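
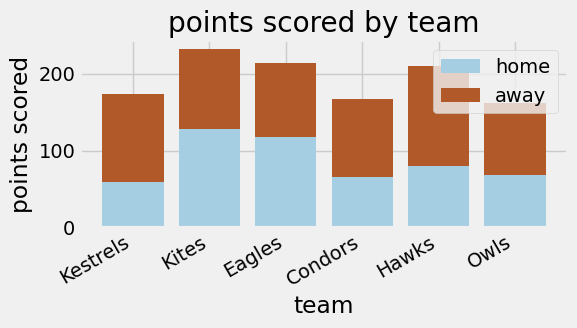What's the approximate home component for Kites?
home top ≈ 120, bottom ≈ 0; segment ≈ 120.

≈ 120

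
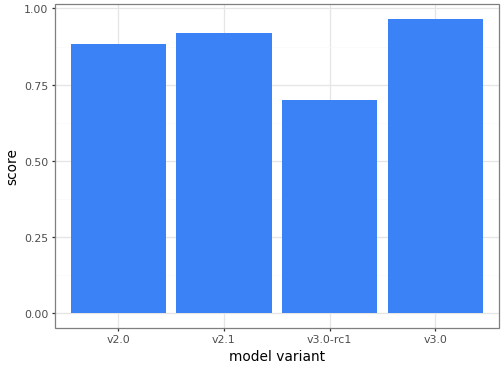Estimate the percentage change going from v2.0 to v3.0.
v2.0 ≈ 0.9, v3.0 ≈ 1.0; (1.0 − 0.9) / 0.9 ≈ +11.1%.

≈ +11.1%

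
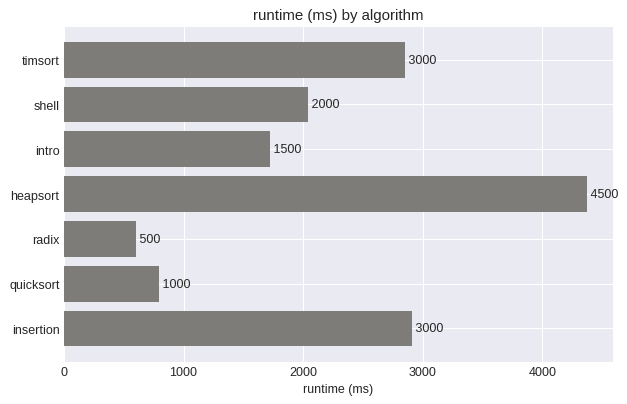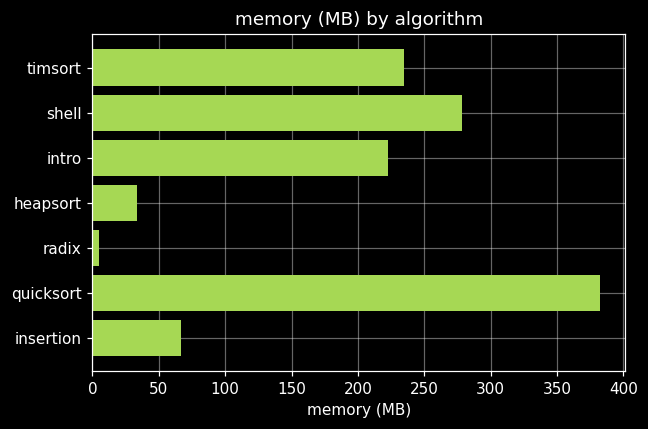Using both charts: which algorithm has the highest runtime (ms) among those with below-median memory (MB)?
heapsort

Chart 2 median memory (MB) ≈ 200; below-median algorithms: heapsort, radix, insertion. Among those, heapsort has the highest runtime (ms) (≈ 4500).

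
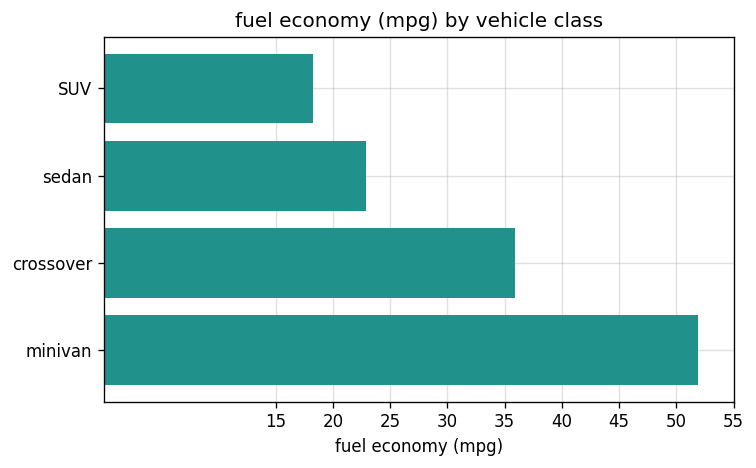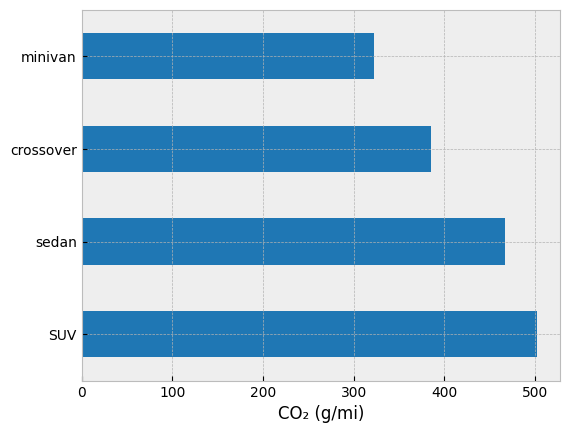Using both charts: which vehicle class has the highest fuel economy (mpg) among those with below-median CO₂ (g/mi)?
minivan

Chart 2 median CO₂ (g/mi) ≈ 450; below-median vehicle classes: crossover, minivan. Among those, minivan has the highest fuel economy (mpg) (≈ 50).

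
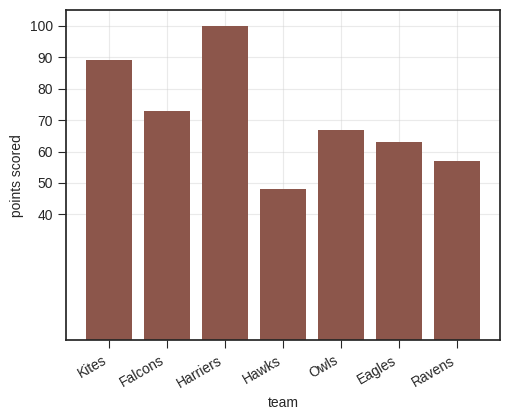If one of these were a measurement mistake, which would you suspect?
Harriers

Harriers ≈ 100; the rest sit between ≈ 50 and ≈ 90.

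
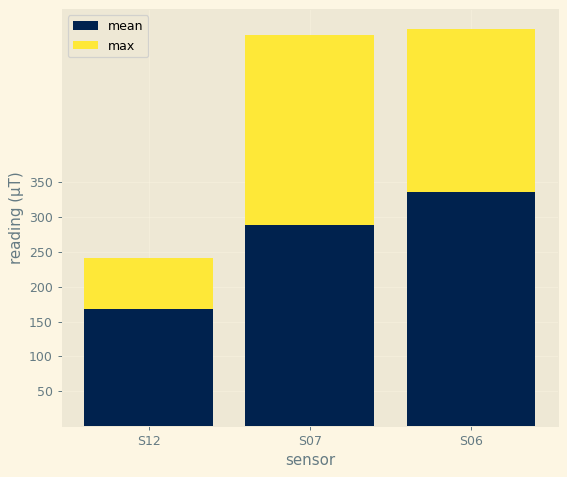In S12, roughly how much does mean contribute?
mean top ≈ 150, bottom ≈ 0; segment ≈ 150.

≈ 150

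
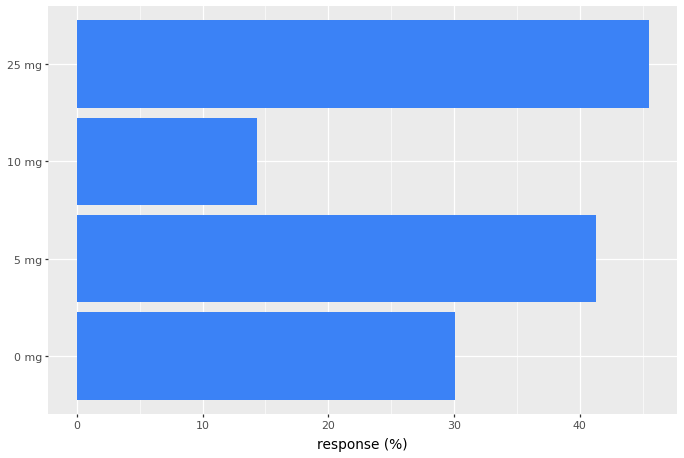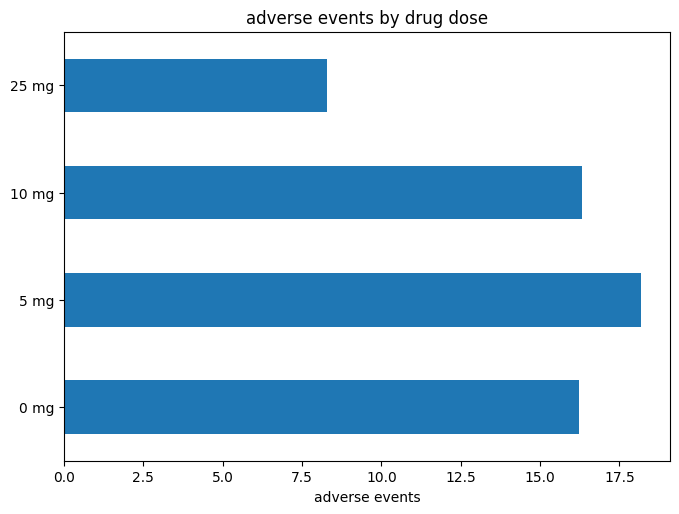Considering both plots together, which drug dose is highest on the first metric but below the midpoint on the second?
Chart 2 median adverse events ≈ 16; below-median drug doses: 0 mg, 25 mg. Among those, 25 mg has the highest response (%) (≈ 45).

25 mg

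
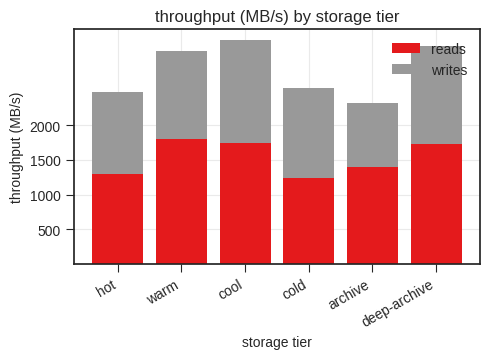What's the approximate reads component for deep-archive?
≈ 1500

reads top ≈ 1500, bottom ≈ 0; segment ≈ 1500.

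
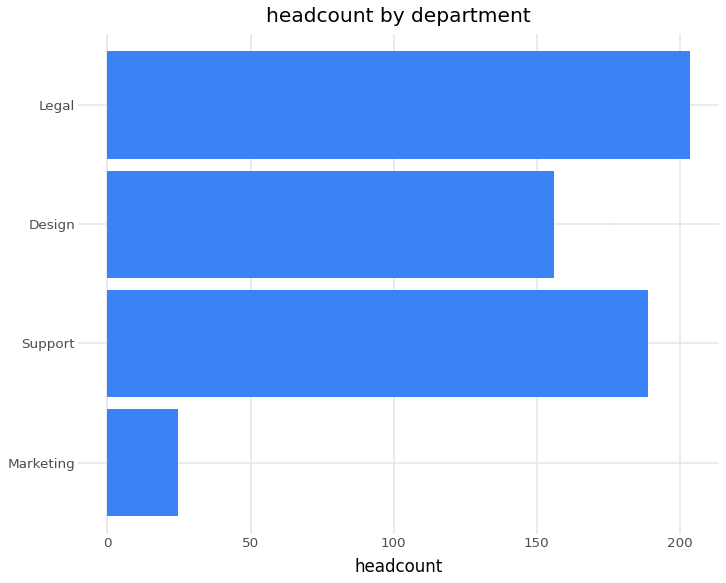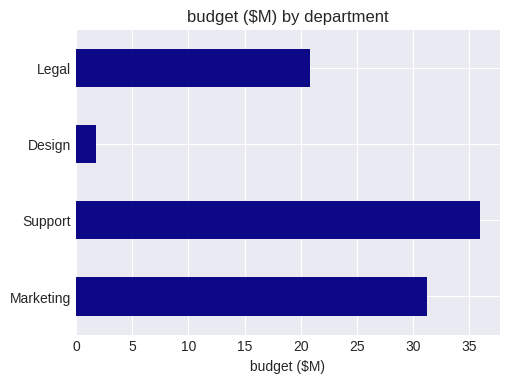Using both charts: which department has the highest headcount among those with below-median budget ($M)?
Legal

Chart 2 median budget ($M) ≈ 25; below-median departments: Design, Legal. Among those, Legal has the highest headcount (≈ 200).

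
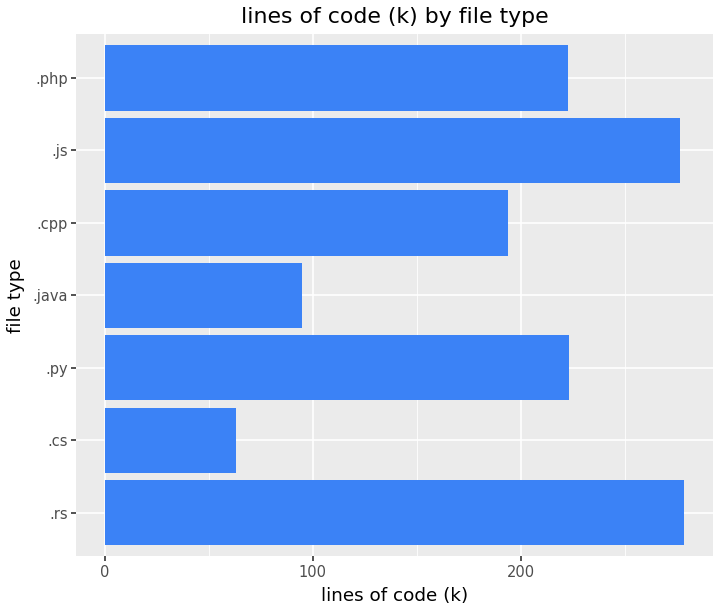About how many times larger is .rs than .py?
≈ 1.22×

.rs ≈ 275, .py ≈ 225; 275/225 ≈ 1.22.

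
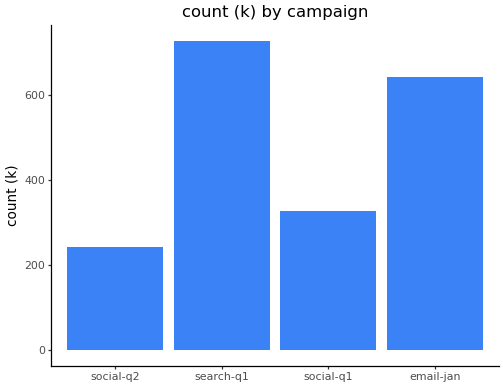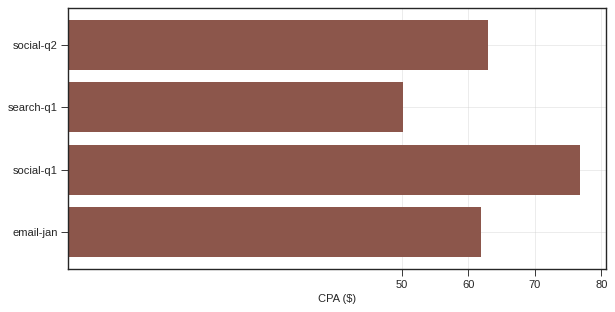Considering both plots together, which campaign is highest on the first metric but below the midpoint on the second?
Chart 2 median CPA ($) ≈ 60; below-median campaigns: search-q1, email-jan. Among those, search-q1 has the highest count (k) (≈ 700).

search-q1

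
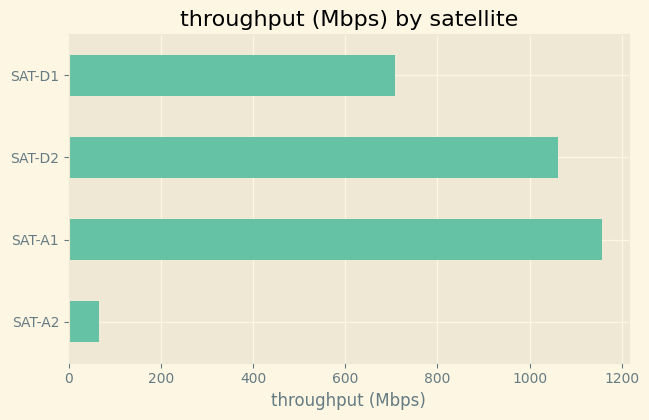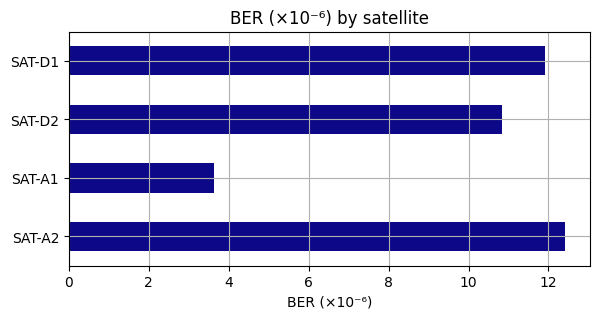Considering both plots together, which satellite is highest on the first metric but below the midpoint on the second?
SAT-A1

Chart 2 median BER (×10⁻⁶) ≈ 12; below-median satellites: SAT-A1, SAT-D2. Among those, SAT-A1 has the highest throughput (Mbps) (≈ 1200).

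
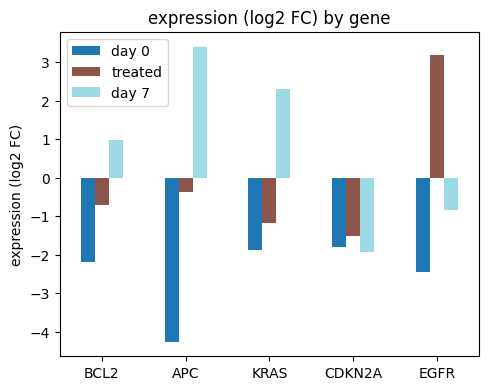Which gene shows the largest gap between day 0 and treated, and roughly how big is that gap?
EGFR: day 0 ≈ -2, treated ≈ 3 → gap ≈ 5. Next-largest (APC) is only ≈ 4.

EGFR, ≈ 5 log2 FC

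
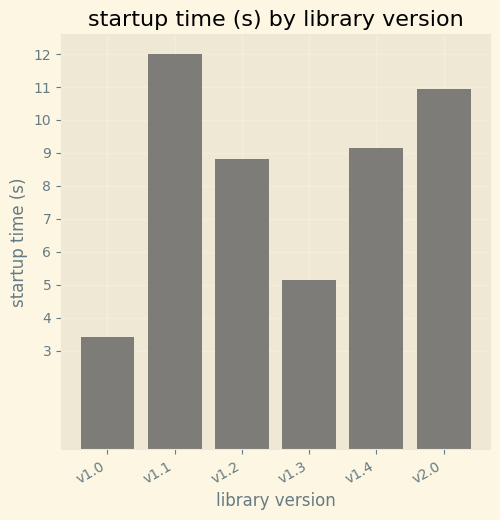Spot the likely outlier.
v1.0

v1.0 ≈ 3; the rest sit between ≈ 5 and ≈ 12.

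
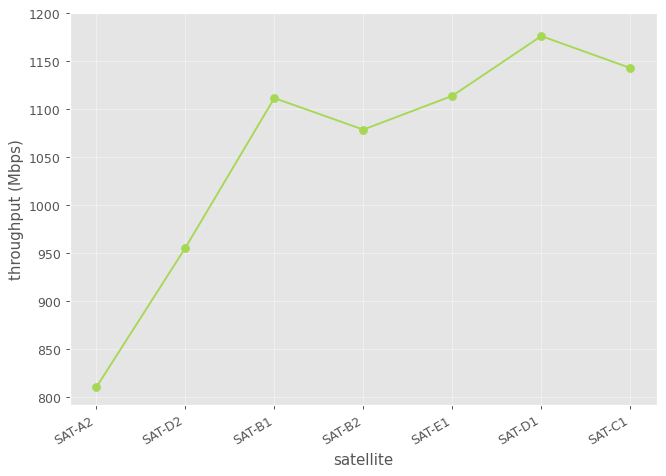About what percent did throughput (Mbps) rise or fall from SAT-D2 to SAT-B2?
SAT-D2 ≈ 950, SAT-B2 ≈ 1100; (1100 − 950) / 950 ≈ +15.8%.

≈ +15.8%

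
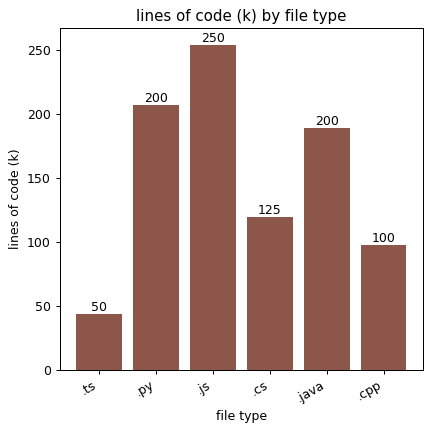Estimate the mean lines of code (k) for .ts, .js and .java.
(50 + 250 + 200) / 3 ≈ 167.

≈ 167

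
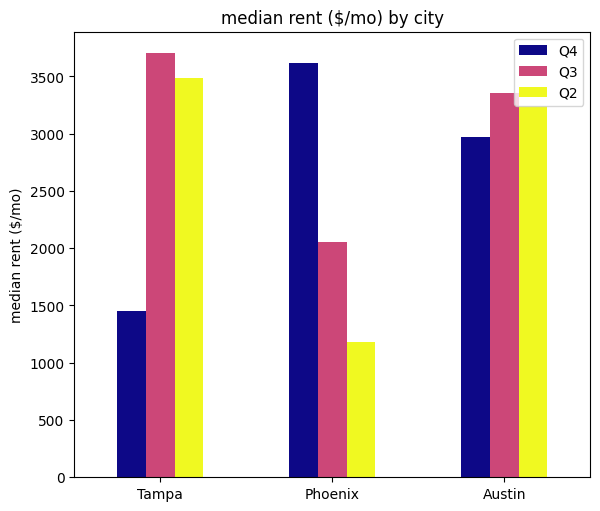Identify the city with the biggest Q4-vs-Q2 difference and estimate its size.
Phoenix: Q4 ≈ 3500, Q2 ≈ 1000 → gap ≈ 2500. Next-largest (Tampa) is only ≈ 2000.

Phoenix, ≈ 2500 $/mo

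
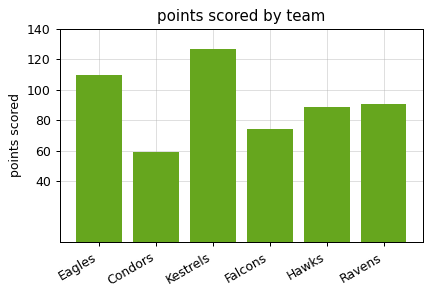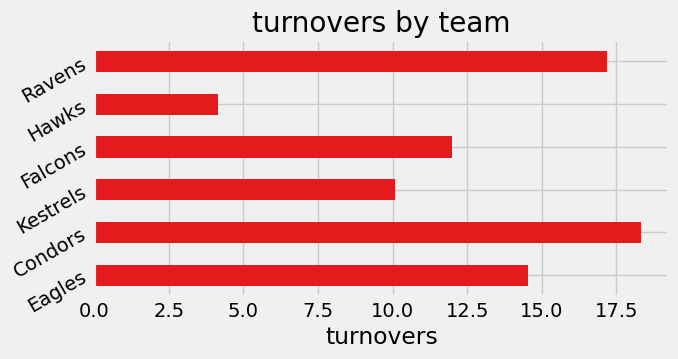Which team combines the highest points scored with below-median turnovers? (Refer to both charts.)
Chart 2 median turnovers ≈ 14; below-median teams: Kestrels, Falcons, Hawks. Among those, Kestrels has the highest points scored (≈ 120).

Kestrels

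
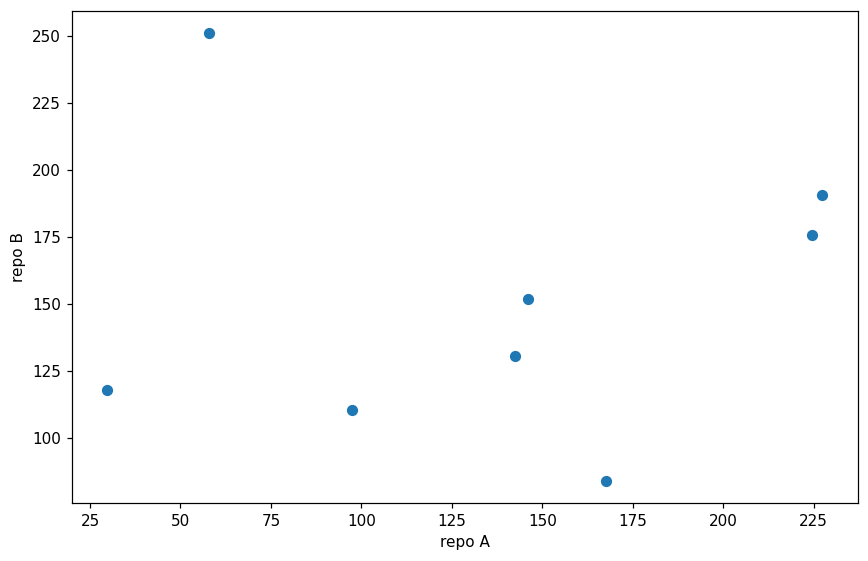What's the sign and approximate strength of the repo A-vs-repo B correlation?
no clear correlation

Points are roughly uncorrelated; weak (|r| ≈ 0.0).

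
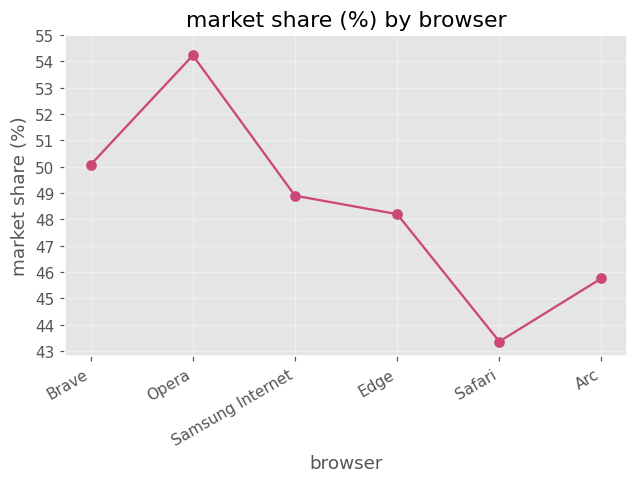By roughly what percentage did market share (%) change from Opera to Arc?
≈ -14.8%

Opera ≈ 54, Arc ≈ 46; (46 − 54) / 54 ≈ -14.8%.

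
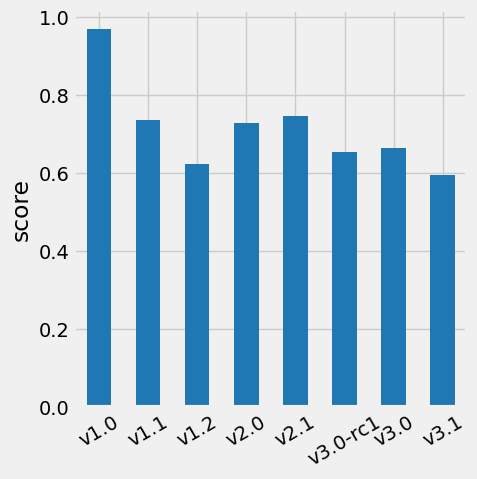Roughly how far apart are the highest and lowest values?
≈ 0.4

Max v1.0 ≈ 1.0, min v3.1 ≈ 0.6; range ≈ 0.4.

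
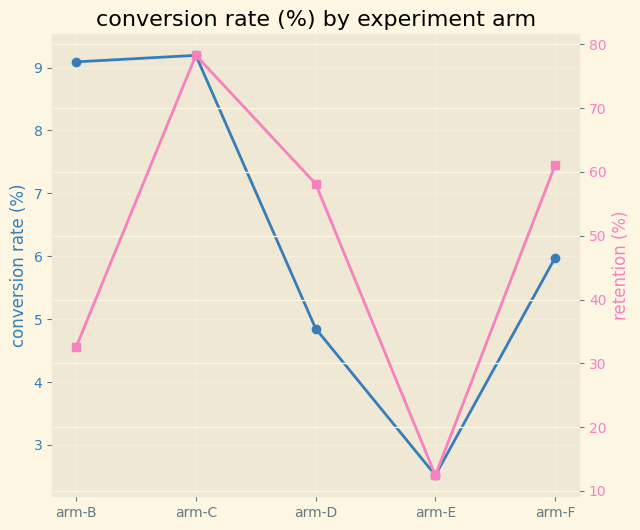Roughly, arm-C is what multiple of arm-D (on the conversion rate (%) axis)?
≈ 1.8×

arm-C ≈ 9, arm-D ≈ 5; 9/5 ≈ 1.8.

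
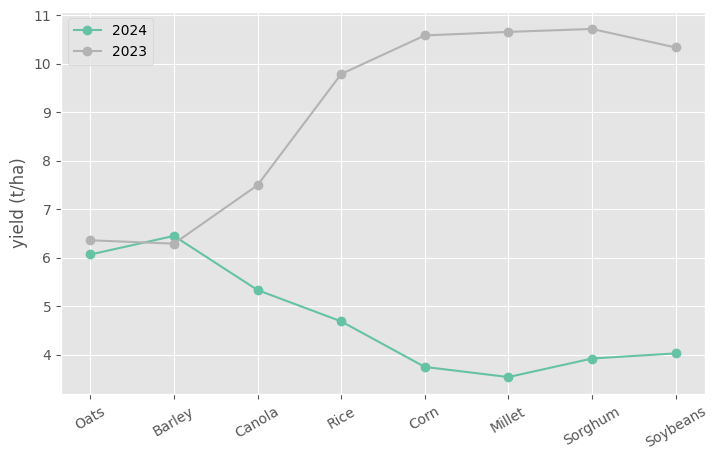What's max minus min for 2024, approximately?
Max Barley ≈ 6, min Millet ≈ 4; range ≈ 2.

≈ 2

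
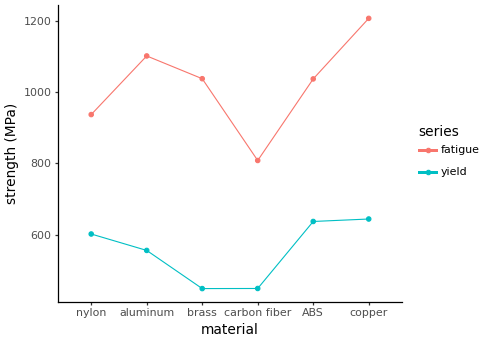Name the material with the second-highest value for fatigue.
aluminum

Top 3 for fatigue: copper ≈ 1200, aluminum ≈ 1100, brass ≈ 1000.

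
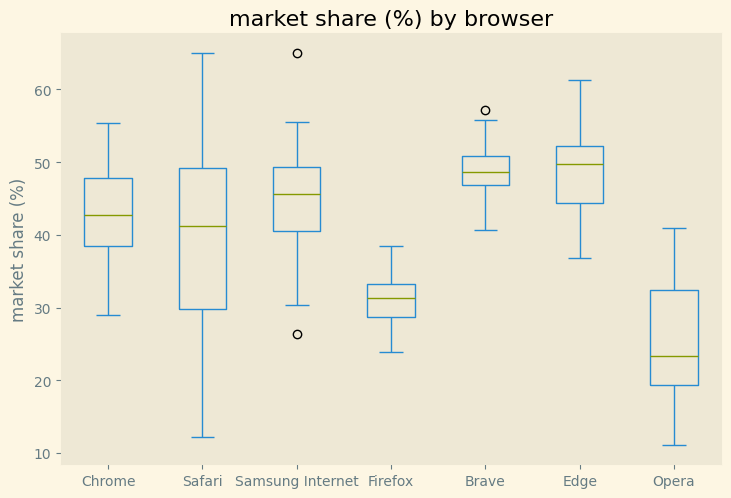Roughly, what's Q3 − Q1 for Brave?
Q3 ≈ 50, Q1 ≈ 46; IQR ≈ 4.

≈ 4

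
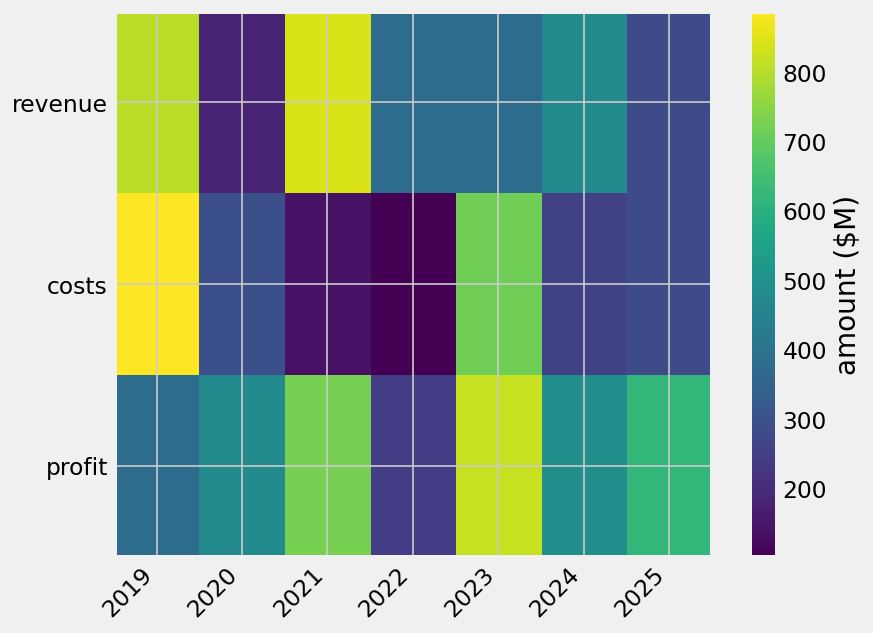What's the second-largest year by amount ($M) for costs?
2023

Top 3 for costs: 2019 ≈ 900, 2023 ≈ 700, 2020 ≈ 300.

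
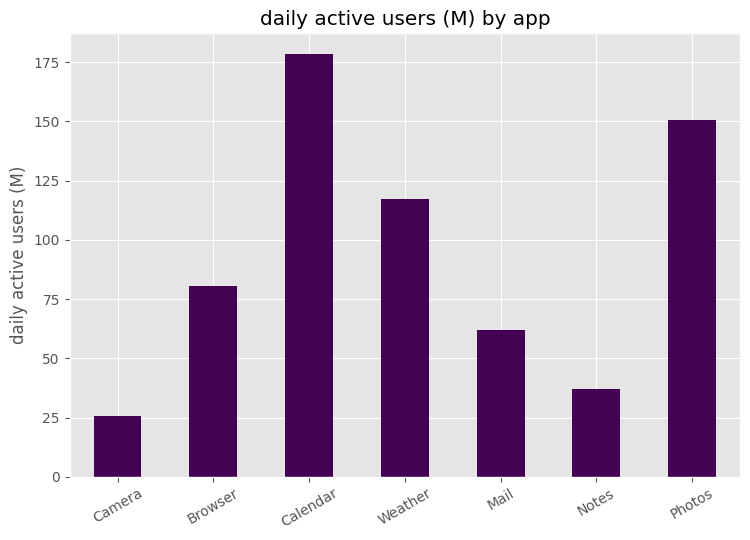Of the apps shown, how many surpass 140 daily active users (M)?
2

Above 140: Calendar, Photos.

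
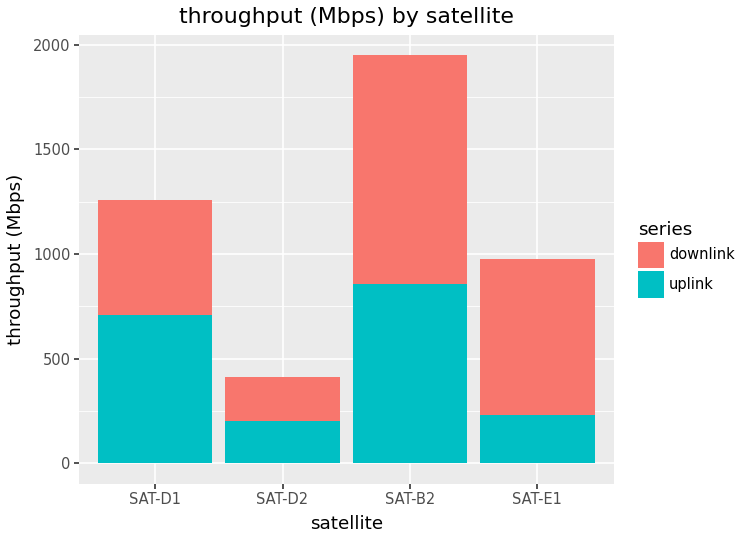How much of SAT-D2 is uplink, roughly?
uplink top ≈ 200, bottom ≈ 0; segment ≈ 200.

≈ 200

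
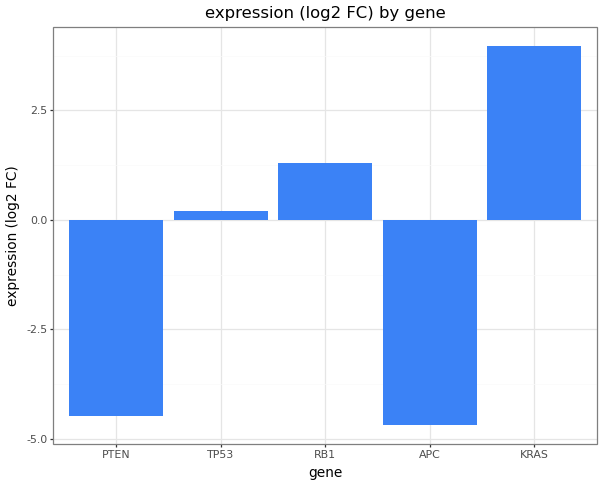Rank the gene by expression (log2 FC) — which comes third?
Top 4: KRAS ≈ 4, RB1 ≈ 1, TP53 ≈ 0, PTEN ≈ -4.

TP53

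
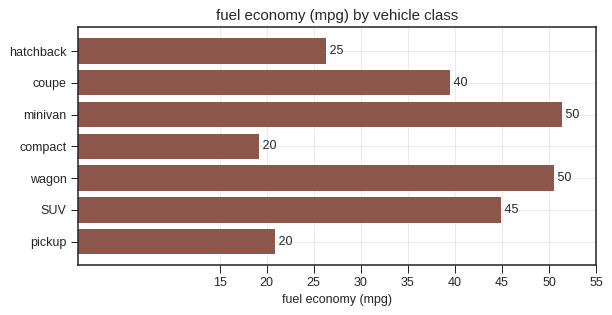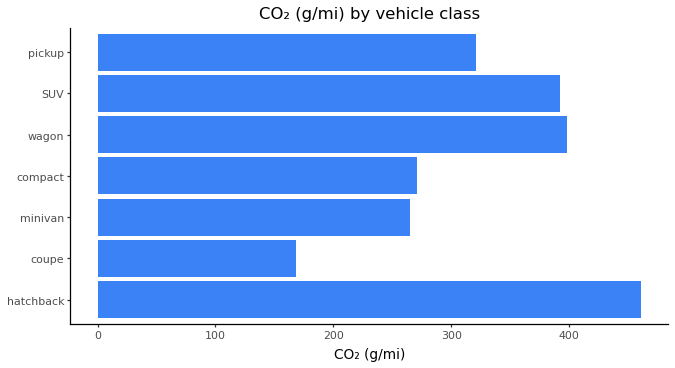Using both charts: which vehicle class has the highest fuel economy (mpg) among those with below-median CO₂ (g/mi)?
minivan

Chart 2 median CO₂ (g/mi) ≈ 300; below-median vehicle classes: coupe, minivan, compact. Among those, minivan has the highest fuel economy (mpg) (≈ 50).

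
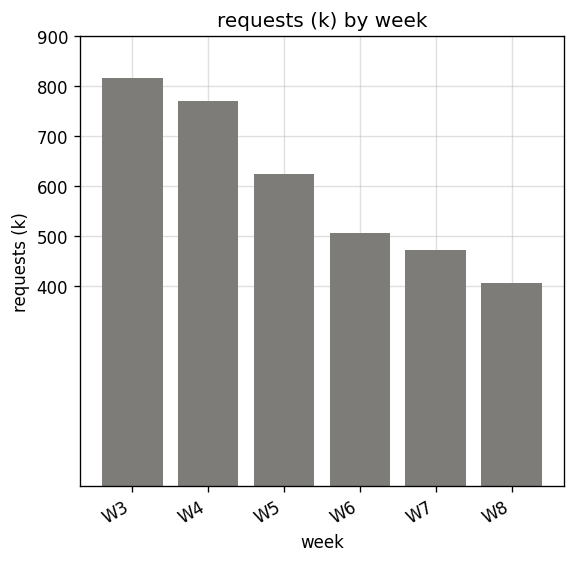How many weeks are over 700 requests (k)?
Above 700: W3, W4.

2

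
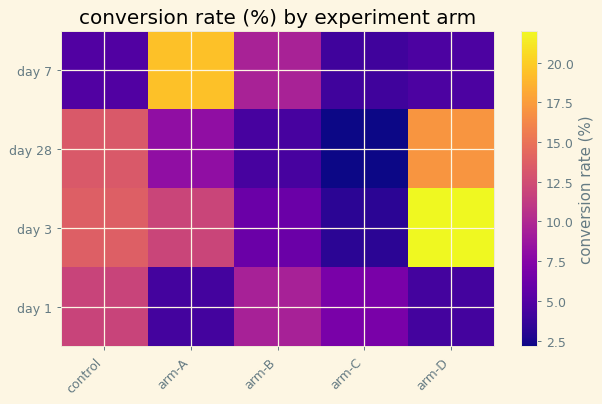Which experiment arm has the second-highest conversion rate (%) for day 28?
Top 3 for day 28: arm-D ≈ 18, control ≈ 14, arm-A ≈ 8.

control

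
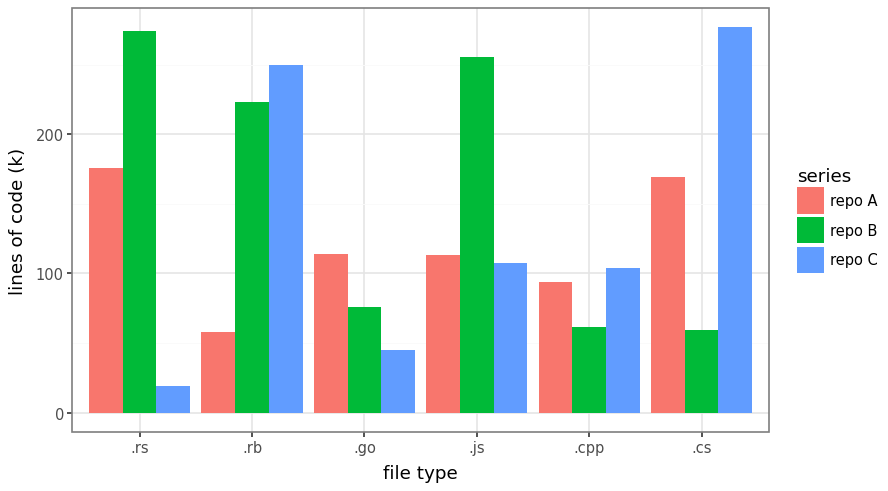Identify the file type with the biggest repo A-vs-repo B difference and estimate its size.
.rb: repo A ≈ 50, repo B ≈ 225 → gap ≈ 175. Next-largest (.js) is only ≈ 125.

.rb, ≈ 175 k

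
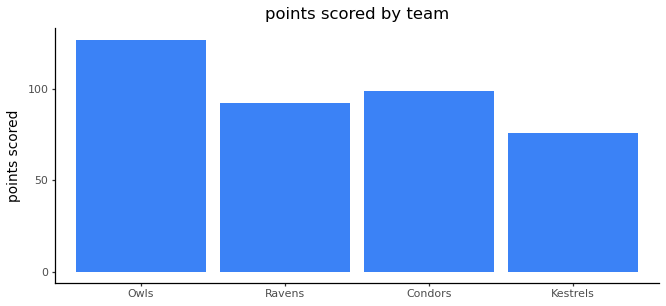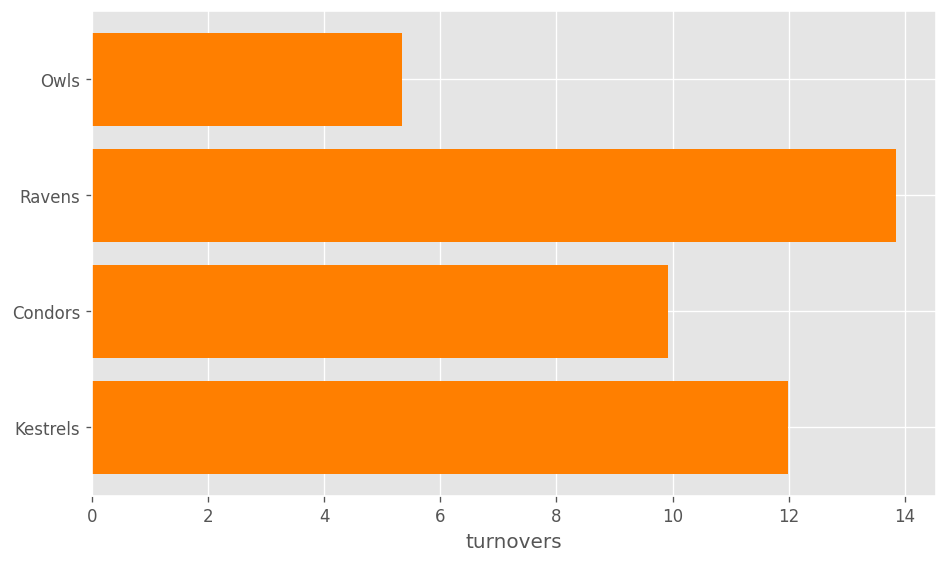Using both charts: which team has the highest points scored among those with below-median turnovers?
Owls

Chart 2 median turnovers ≈ 10; below-median teams: Owls, Condors. Among those, Owls has the highest points scored (≈ 120).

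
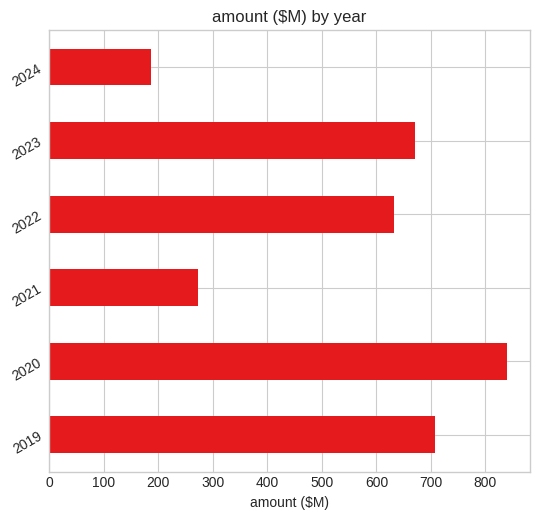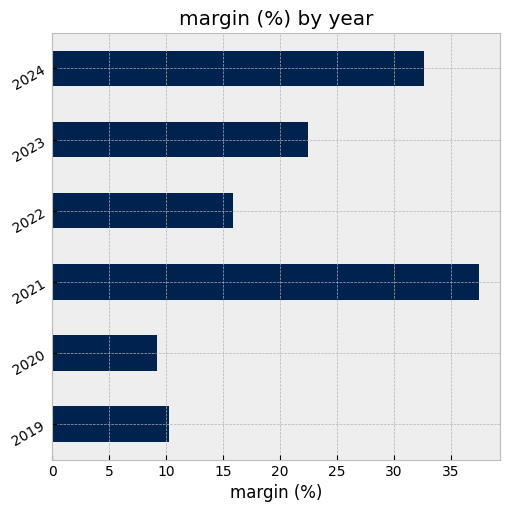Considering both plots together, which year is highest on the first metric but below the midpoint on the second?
Chart 2 median margin (%) ≈ 20; below-median years: 2019, 2020, 2022. Among those, 2020 has the highest amount ($M) (≈ 800).

2020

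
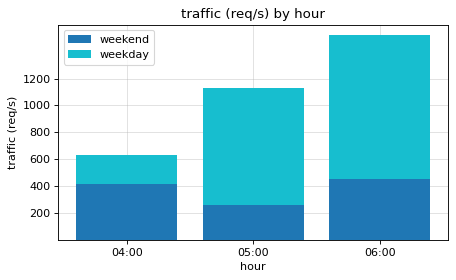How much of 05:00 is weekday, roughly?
≈ 1000

weekday top ≈ 1200, bottom ≈ 200; segment ≈ 1000.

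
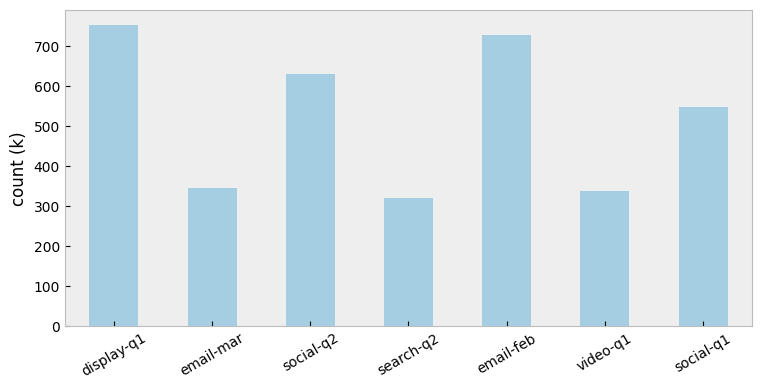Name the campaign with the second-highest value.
email-feb

Top 3: display-q1 ≈ 800, email-feb ≈ 700, social-q2 ≈ 600.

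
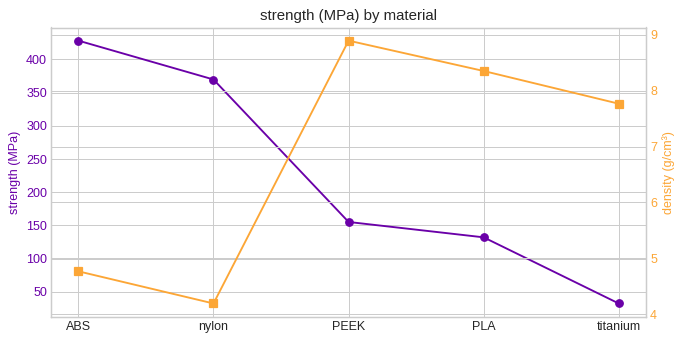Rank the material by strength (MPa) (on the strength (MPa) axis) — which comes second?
Top 3 (on the strength (MPa) axis): ABS ≈ 450, nylon ≈ 350, PEEK ≈ 150.

nylon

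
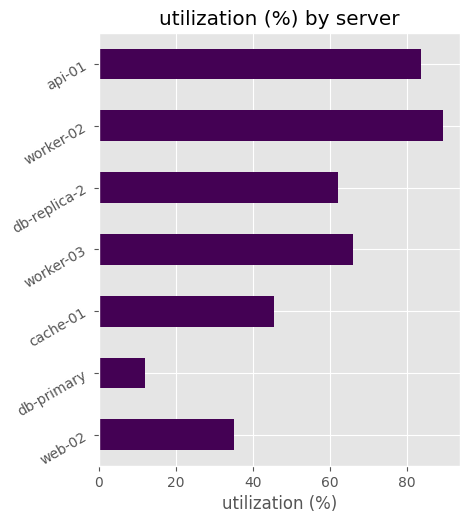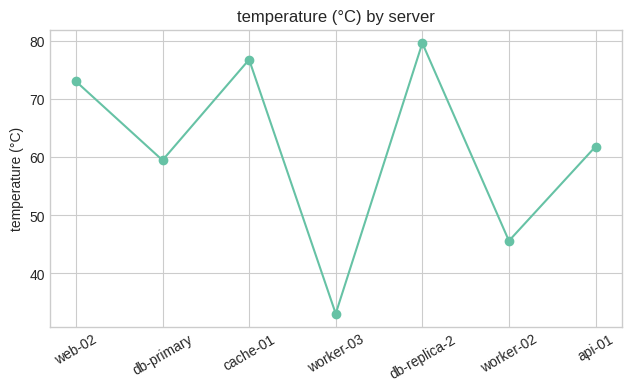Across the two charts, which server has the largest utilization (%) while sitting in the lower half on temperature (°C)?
Chart 2 median temperature (°C) ≈ 60; below-median servers: db-primary, worker-03, worker-02. Among those, worker-02 has the highest utilization (%) (≈ 90).

worker-02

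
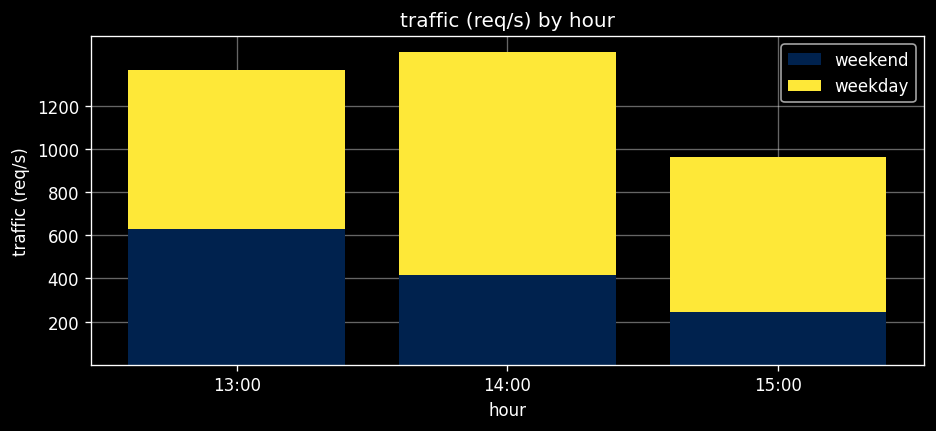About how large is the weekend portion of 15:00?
weekend top ≈ 200, bottom ≈ 0; segment ≈ 200.

≈ 200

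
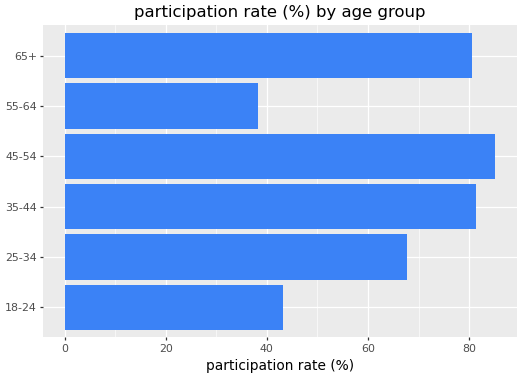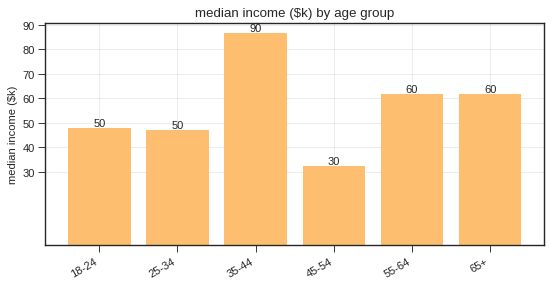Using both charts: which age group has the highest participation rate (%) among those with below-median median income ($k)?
Chart 2 median median income ($k) ≈ 50; below-median age groups: 18-24, 25-34, 45-54. Among those, 45-54 has the highest participation rate (%) (≈ 90).

45-54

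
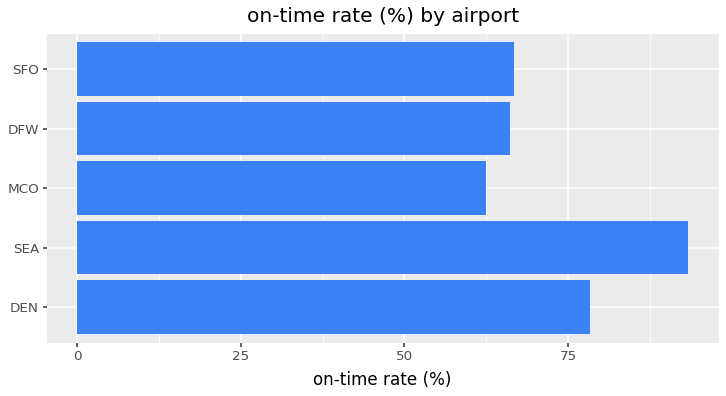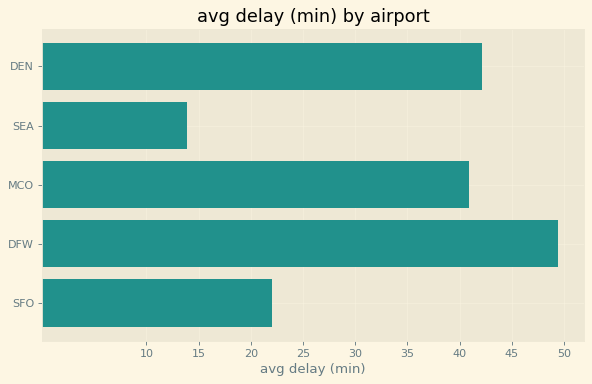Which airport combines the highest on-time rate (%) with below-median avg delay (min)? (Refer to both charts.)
Chart 2 median avg delay (min) ≈ 40; below-median airports: SEA, SFO. Among those, SEA has the highest on-time rate (%) (≈ 90).

SEA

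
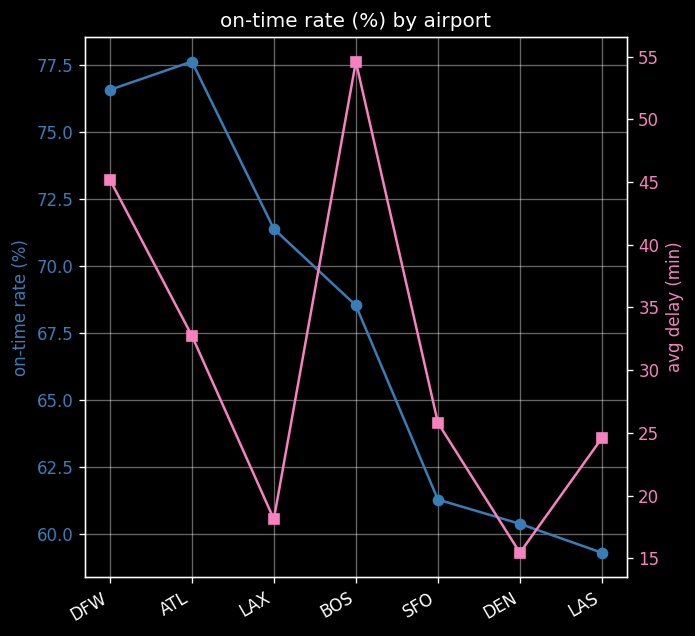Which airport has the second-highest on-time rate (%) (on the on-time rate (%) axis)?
DFW

Top 3 (on the on-time rate (%) axis): ATL ≈ 78, DFW ≈ 76, LAX ≈ 72.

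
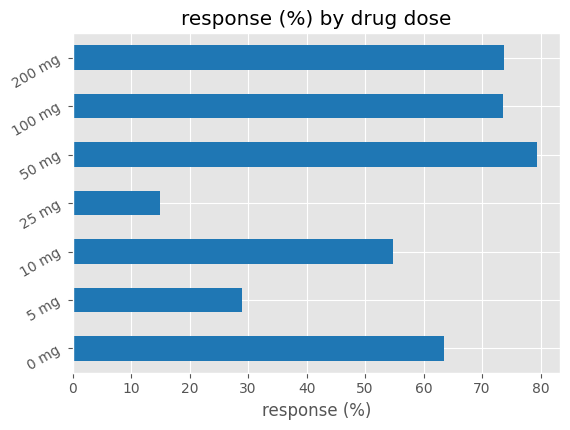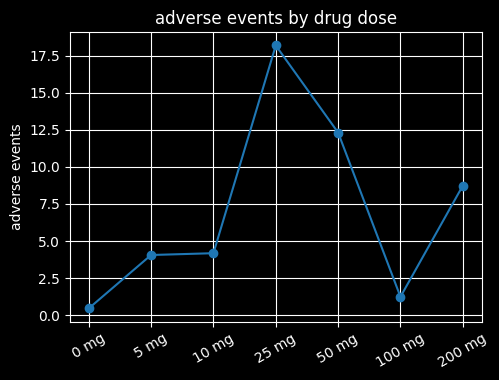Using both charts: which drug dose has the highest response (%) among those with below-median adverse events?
Chart 2 median adverse events ≈ 4; below-median drug doses: 0 mg, 5 mg, 100 mg. Among those, 100 mg has the highest response (%) (≈ 70).

100 mg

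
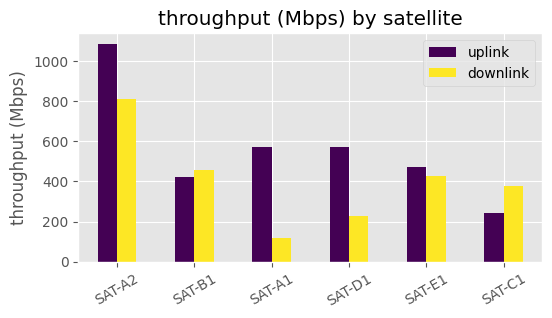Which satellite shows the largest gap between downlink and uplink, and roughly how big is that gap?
SAT-A1, ≈ 500 Mbps

SAT-A1: downlink ≈ 100, uplink ≈ 600 → gap ≈ 500. Next-largest (SAT-D1) is only ≈ 400.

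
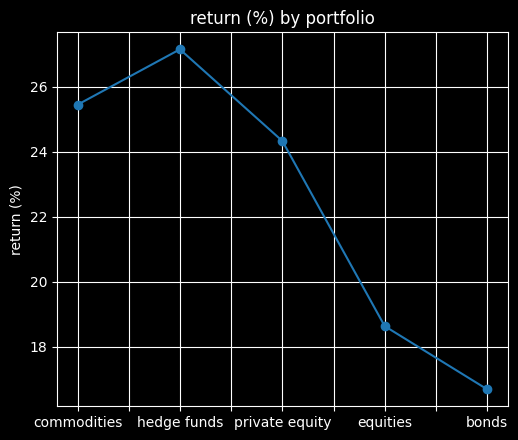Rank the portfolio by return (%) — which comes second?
commodities

Top 3: hedge funds ≈ 27, commodities ≈ 25, private equity ≈ 24.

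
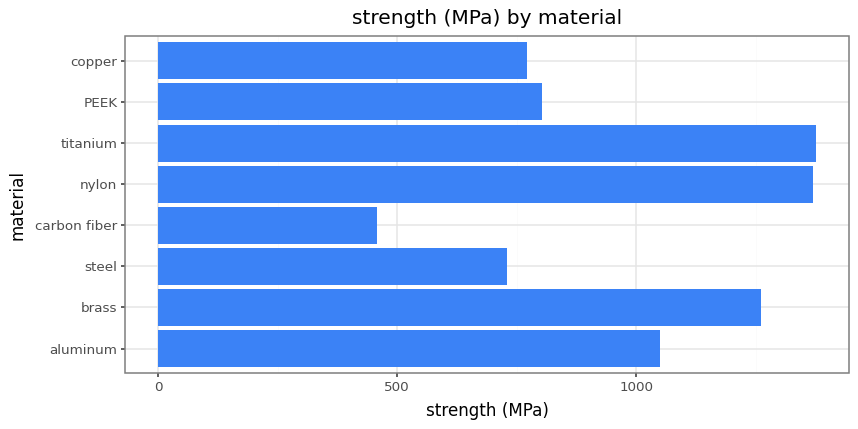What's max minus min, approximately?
≈ 1000

Max titanium ≈ 1400, min carbon fiber ≈ 400; range ≈ 1000.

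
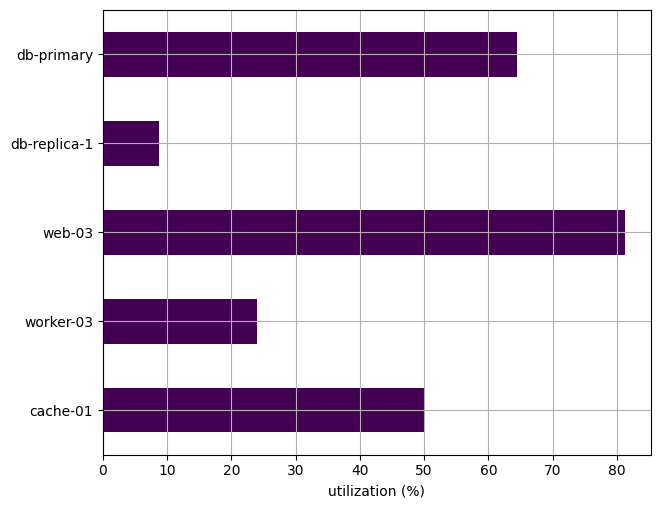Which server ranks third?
Top 4: web-03 ≈ 80, db-primary ≈ 60, cache-01 ≈ 50, worker-03 ≈ 20.

cache-01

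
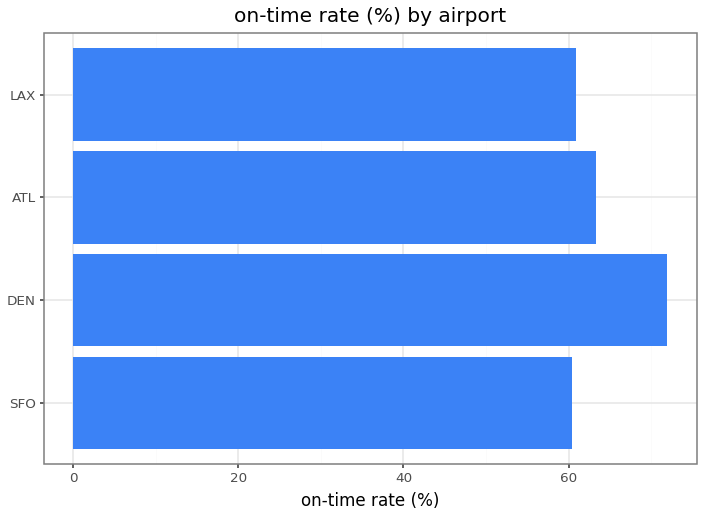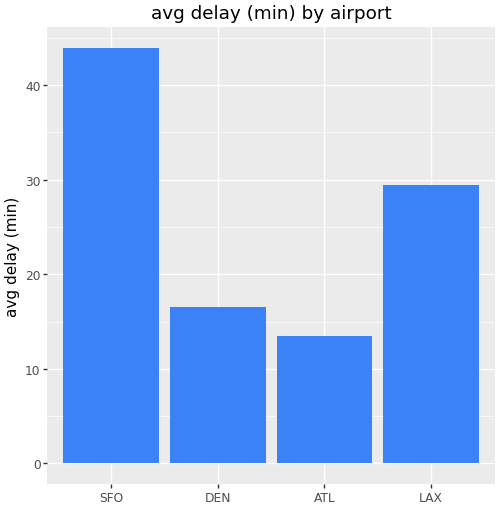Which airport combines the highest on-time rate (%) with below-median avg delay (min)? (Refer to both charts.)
Chart 2 median avg delay (min) ≈ 25; below-median airports: DEN, ATL. Among those, DEN has the highest on-time rate (%) (≈ 70).

DEN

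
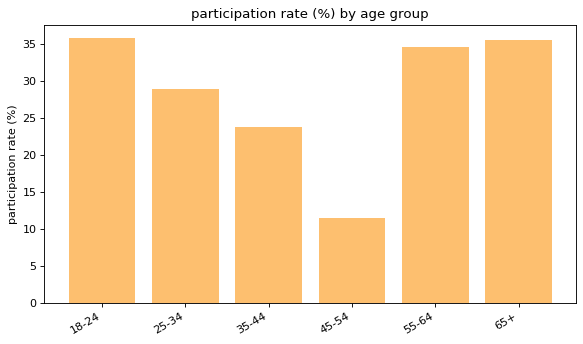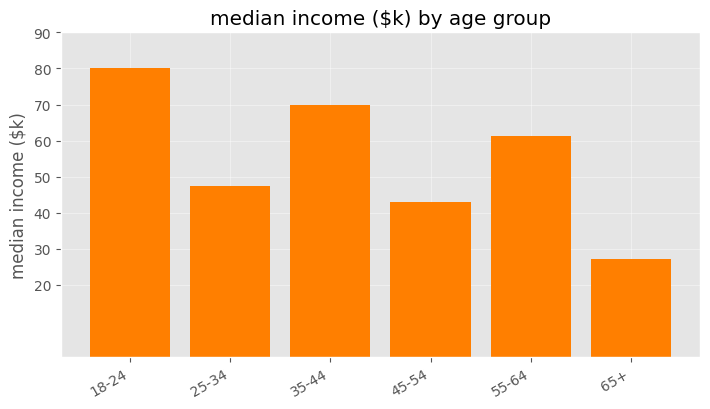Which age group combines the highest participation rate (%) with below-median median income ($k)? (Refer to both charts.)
Chart 2 median median income ($k) ≈ 50; below-median age groups: 25-34, 45-54, 65+. Among those, 65+ has the highest participation rate (%) (≈ 35).

65+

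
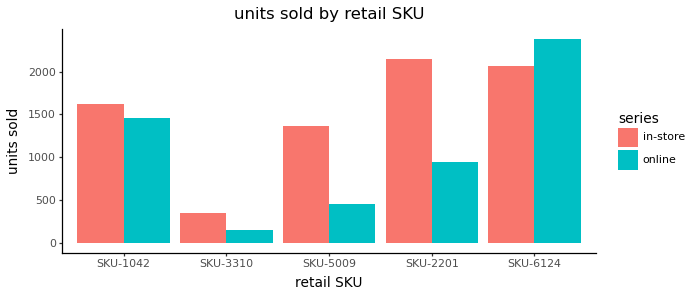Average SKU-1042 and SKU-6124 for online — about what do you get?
(1400 + 2400) / 2 ≈ 1900.

≈ 1900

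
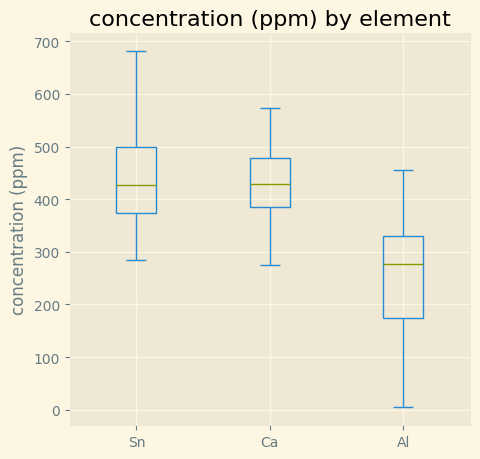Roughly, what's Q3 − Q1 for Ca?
Q3 ≈ 480, Q1 ≈ 380; IQR ≈ 100.

≈ 100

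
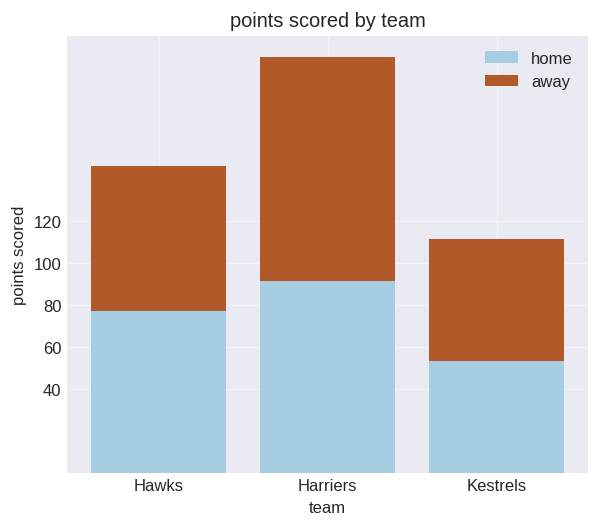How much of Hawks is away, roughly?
away top ≈ 140, bottom ≈ 80; segment ≈ 60.

≈ 60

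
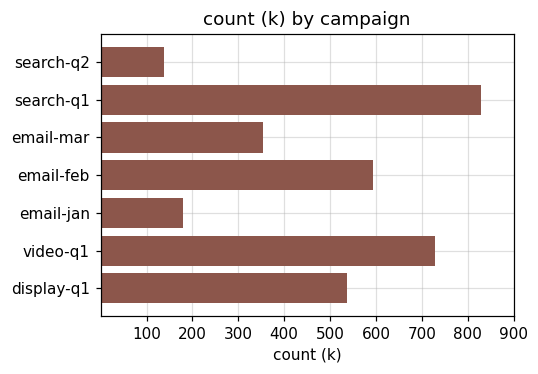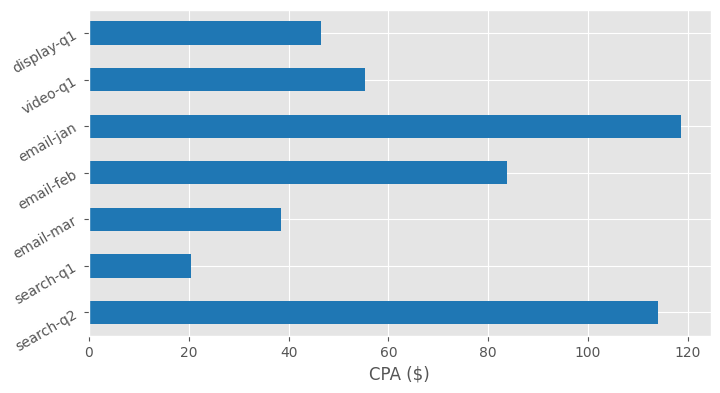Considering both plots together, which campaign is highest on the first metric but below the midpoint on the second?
Chart 2 median CPA ($) ≈ 60; below-median campaigns: search-q1, email-mar, display-q1. Among those, search-q1 has the highest count (k) (≈ 800).

search-q1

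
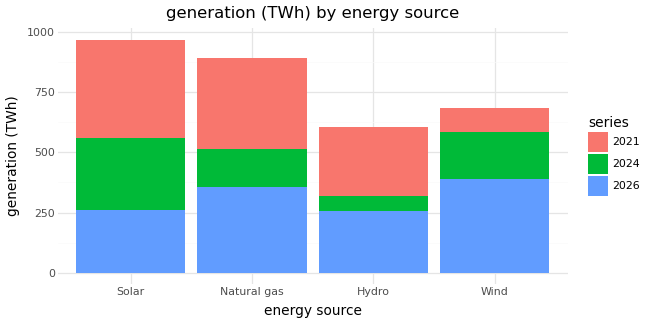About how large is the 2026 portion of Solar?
2026 top ≈ 300, bottom ≈ 0; segment ≈ 300.

≈ 300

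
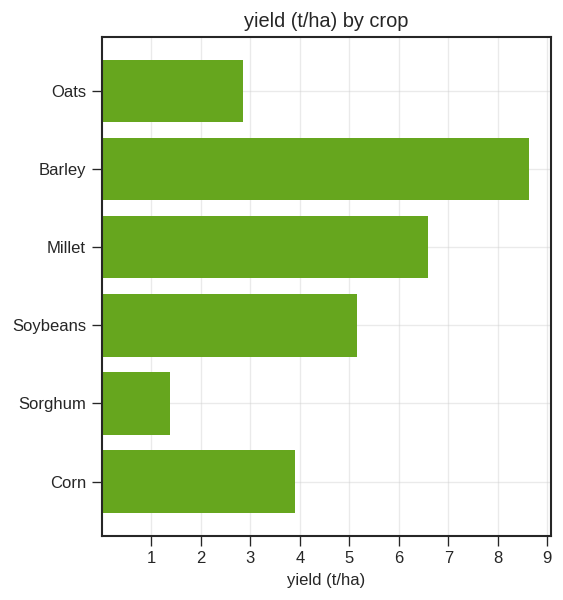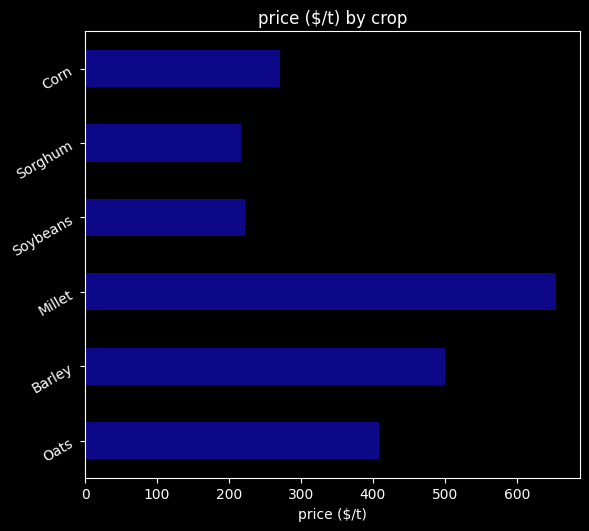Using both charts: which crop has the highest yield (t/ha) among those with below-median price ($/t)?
Chart 2 median price ($/t) ≈ 300; below-median crops: Soybeans, Sorghum, Corn. Among those, Soybeans has the highest yield (t/ha) (≈ 5).

Soybeans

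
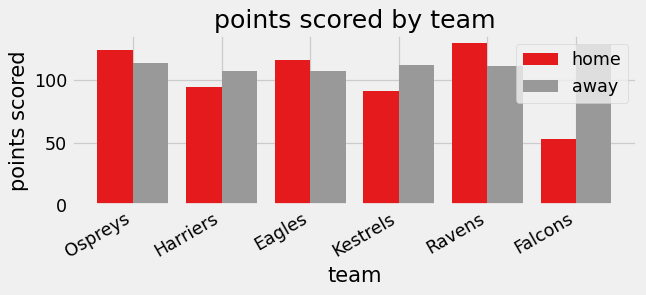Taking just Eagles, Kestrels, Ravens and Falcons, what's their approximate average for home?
(120 + 100 + 120 + 60) / 4 ≈ 100.

≈ 100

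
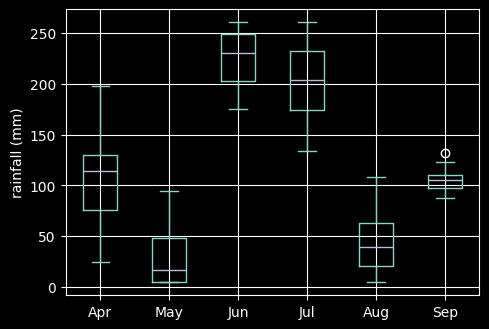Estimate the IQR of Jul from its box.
≈ 60

Q3 ≈ 240, Q1 ≈ 180; IQR ≈ 60.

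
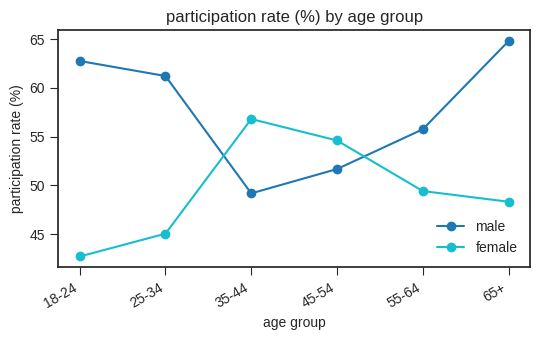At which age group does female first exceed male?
35-44

25-34: female ≈ 46 vs male ≈ 62 (not yet); 35-44: female ≈ 56 vs male ≈ 50 (first crossover).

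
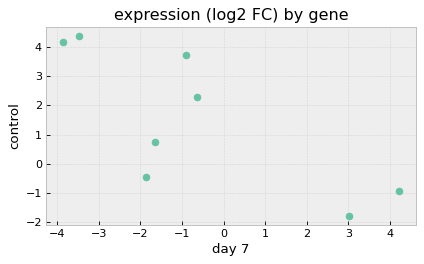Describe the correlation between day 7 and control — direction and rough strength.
negative, strong

Points are negatively correlated; strong (|r| ≈ 0.8).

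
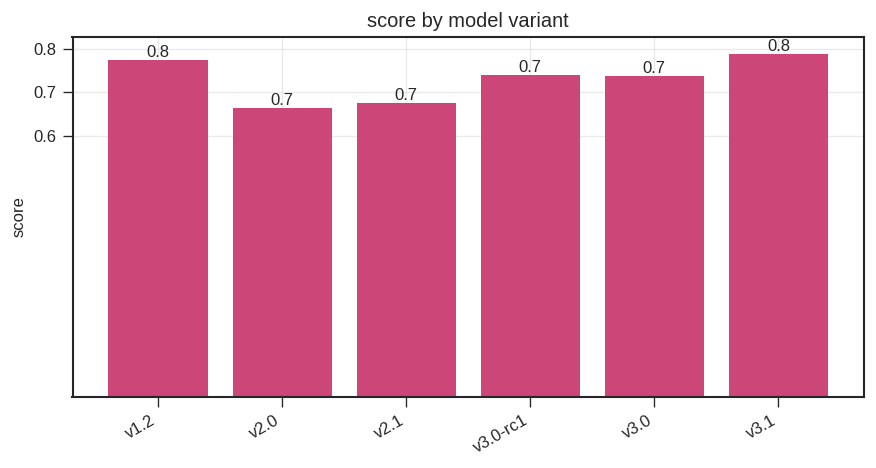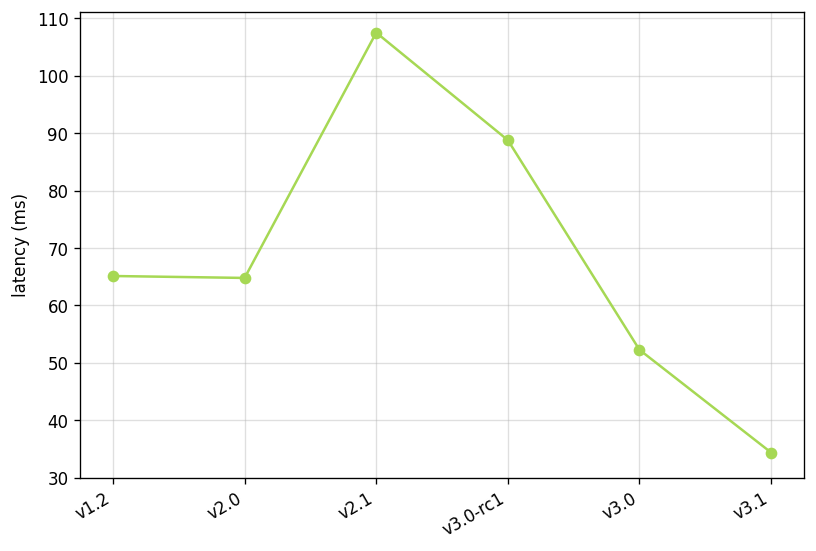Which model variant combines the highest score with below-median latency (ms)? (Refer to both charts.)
Chart 2 median latency (ms) ≈ 60; below-median model variants: v2.0, v3.0, v3.1. Among those, v3.1 has the highest score (≈ 0.8).

v3.1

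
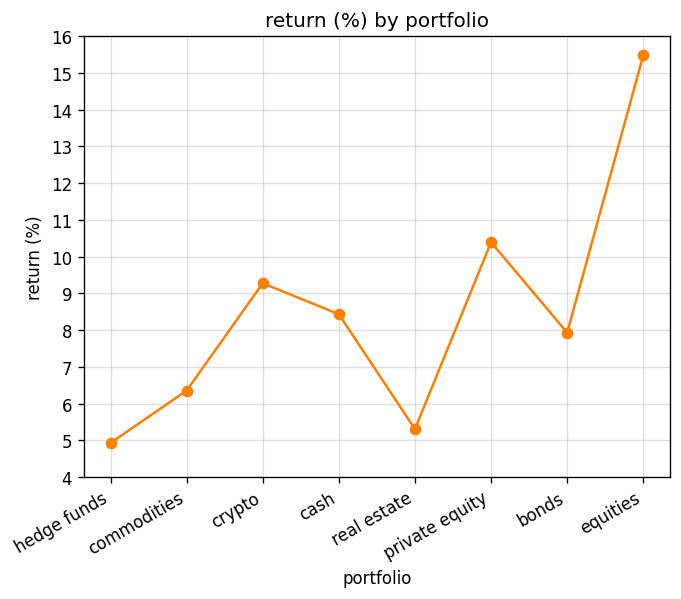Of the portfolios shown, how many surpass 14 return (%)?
Above 14: equities.

1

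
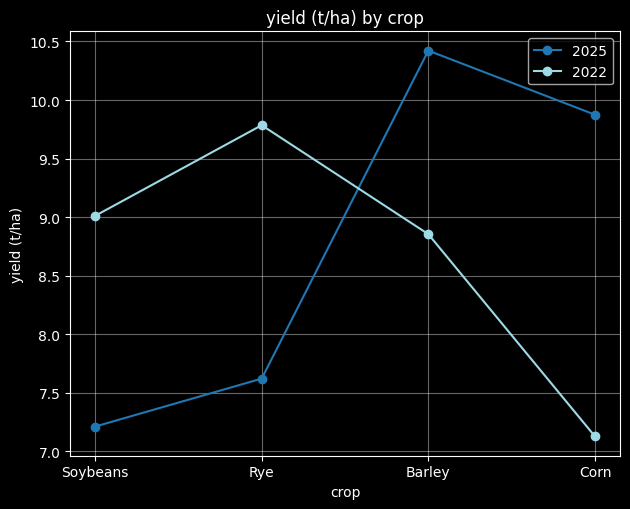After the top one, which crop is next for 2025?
Corn

Top 3 for 2025: Barley ≈ 10.5, Corn ≈ 10.0, Rye ≈ 7.5.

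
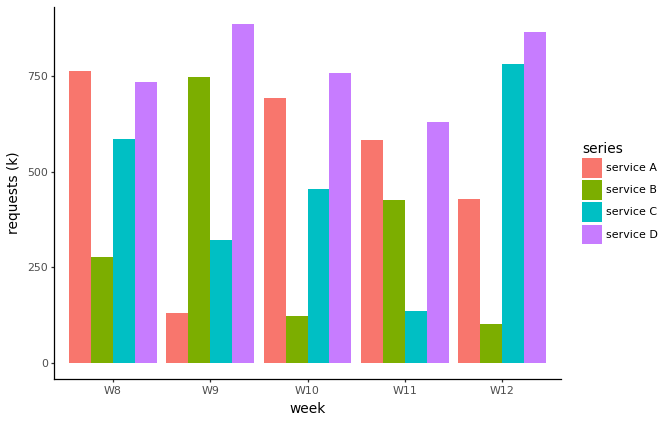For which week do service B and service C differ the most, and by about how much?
W12, ≈ 700 k

W12: service B ≈ 100, service C ≈ 800 → gap ≈ 700. Next-largest (W9) is only ≈ 400.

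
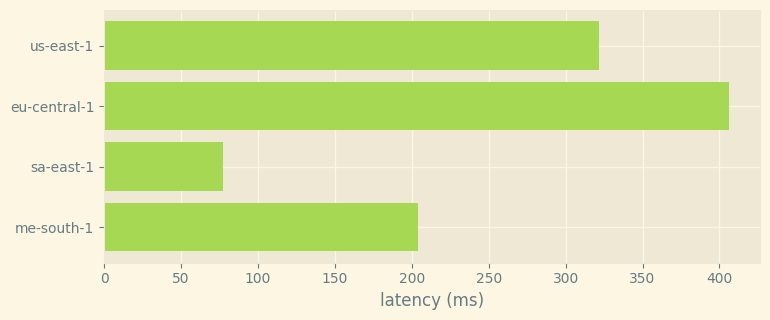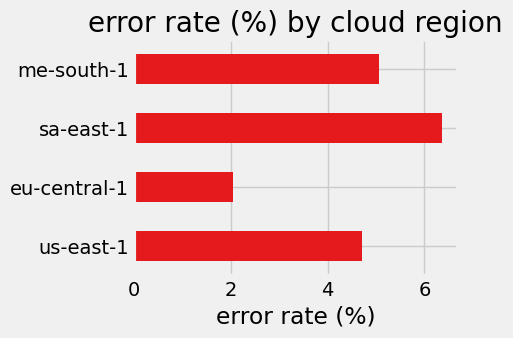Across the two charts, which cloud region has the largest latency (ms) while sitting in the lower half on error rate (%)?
Chart 2 median error rate (%) ≈ 5; below-median cloud regions: us-east-1, eu-central-1. Among those, eu-central-1 has the highest latency (ms) (≈ 400).

eu-central-1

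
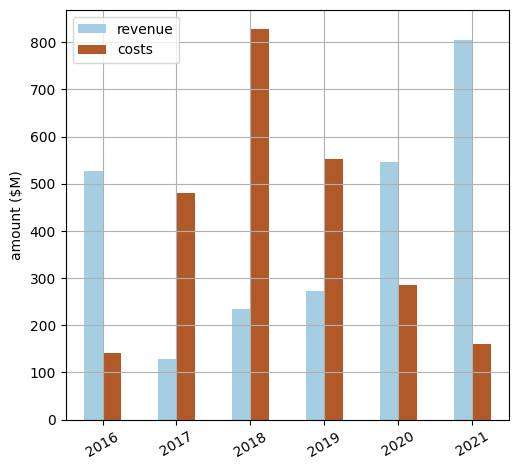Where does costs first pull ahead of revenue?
2017

2016: costs ≈ 100 vs revenue ≈ 500 (not yet); 2017: costs ≈ 500 vs revenue ≈ 100 (first crossover).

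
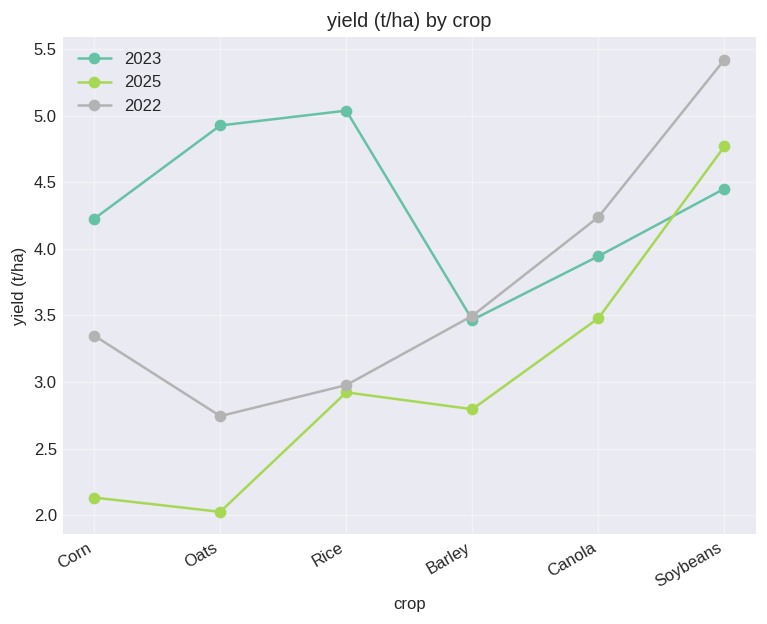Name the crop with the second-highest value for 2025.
Top 3 for 2025: Soybeans ≈ 5.0, Canola ≈ 3.5, Rice ≈ 3.0.

Canola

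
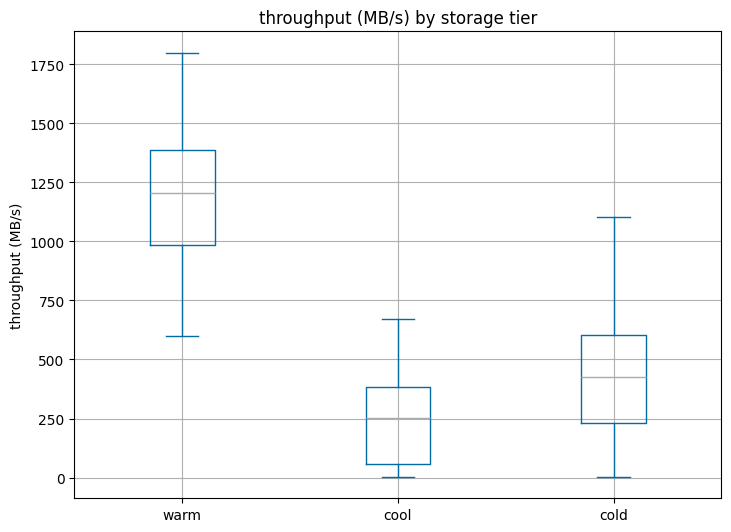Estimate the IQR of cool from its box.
Q3 ≈ 400, Q1 ≈ 100; IQR ≈ 300.

≈ 300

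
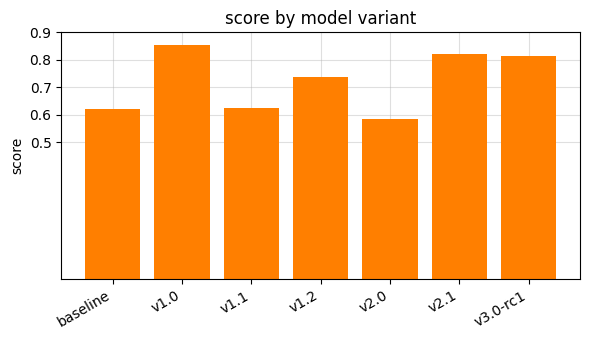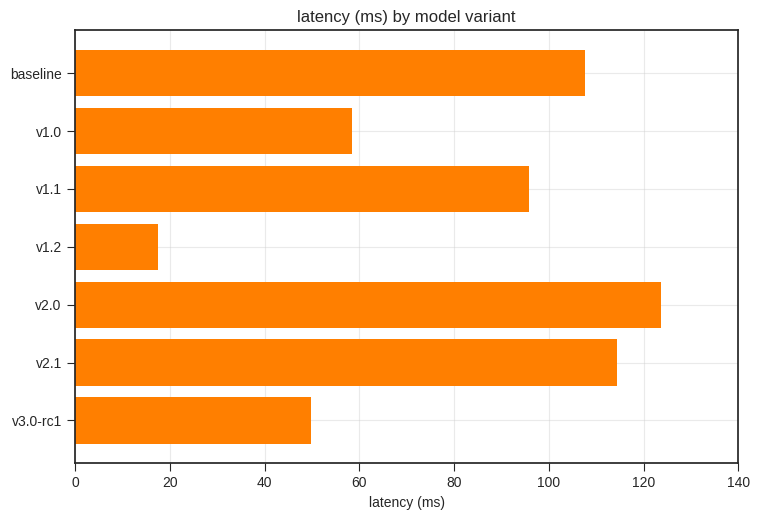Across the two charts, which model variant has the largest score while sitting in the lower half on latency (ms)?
v1.0

Chart 2 median latency (ms) ≈ 100; below-median model variants: v1.0, v1.2, v3.0-rc1. Among those, v1.0 has the highest score (≈ 0.9).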